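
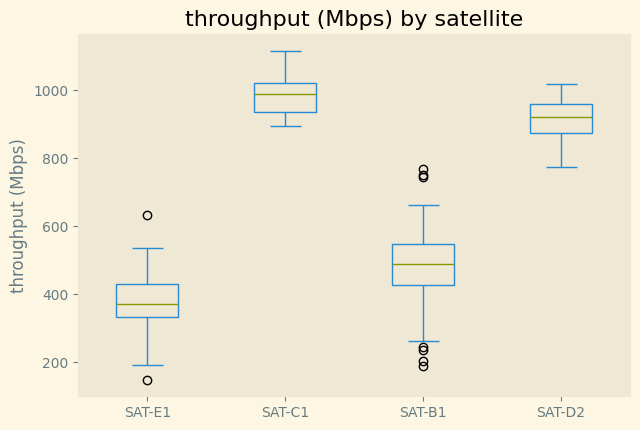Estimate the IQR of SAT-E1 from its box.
Q3 ≈ 400, Q1 ≈ 300; IQR ≈ 100.

≈ 100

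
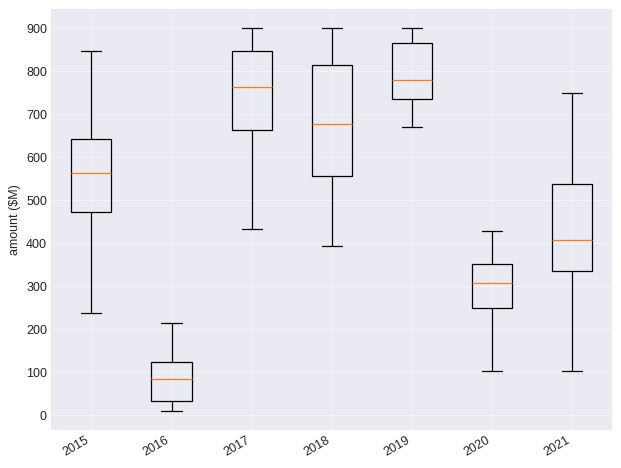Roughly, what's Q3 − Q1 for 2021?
≈ 200

Q3 ≈ 500, Q1 ≈ 300; IQR ≈ 200.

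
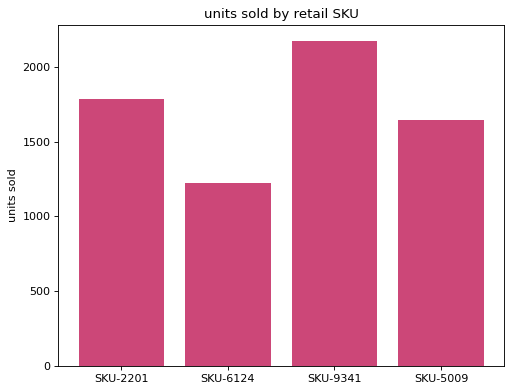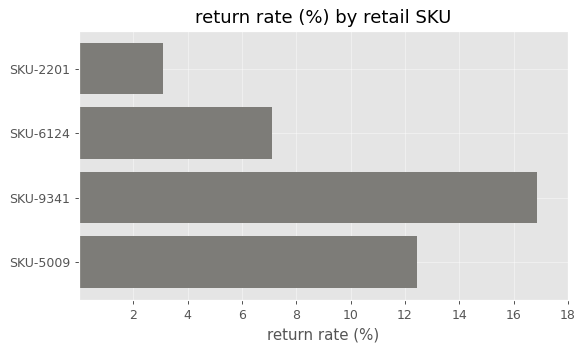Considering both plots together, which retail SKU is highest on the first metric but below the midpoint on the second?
Chart 2 median return rate (%) ≈ 10; below-median retail SKUs: SKU-2201, SKU-6124. Among those, SKU-2201 has the highest units sold (≈ 1800).

SKU-2201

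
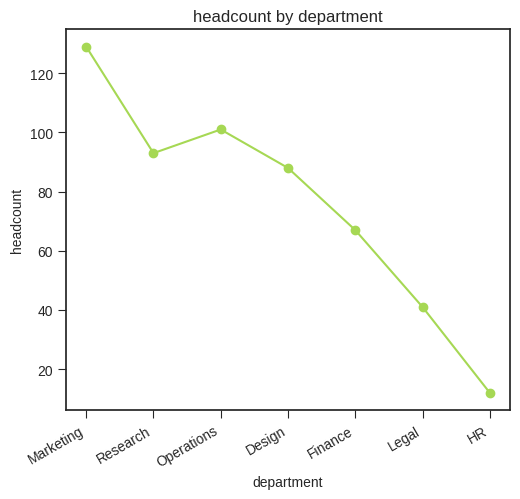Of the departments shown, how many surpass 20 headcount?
6

Above 20: Marketing, Research, Operations, Design, Finance, Legal.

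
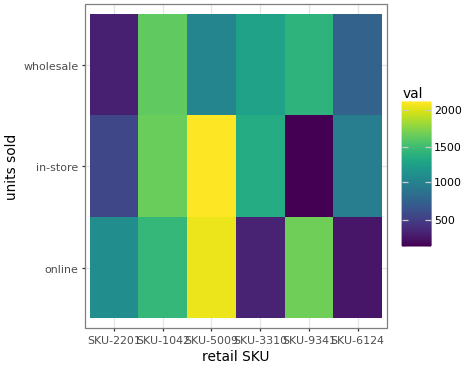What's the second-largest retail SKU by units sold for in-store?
SKU-1042

Top 3 for in-store: SKU-5009 ≈ 2200, SKU-1042 ≈ 1600, SKU-3310 ≈ 1400.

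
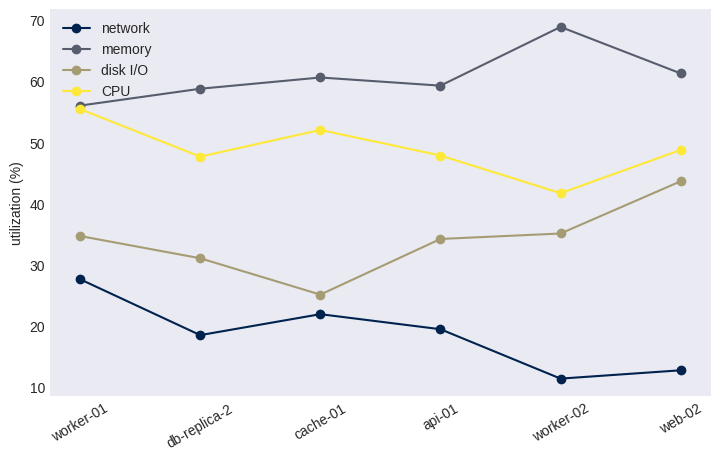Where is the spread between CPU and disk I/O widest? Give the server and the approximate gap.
cache-01: CPU ≈ 50, disk I/O ≈ 25 → gap ≈ 25. Next-largest (worker-01) is only ≈ 20.

cache-01, ≈ 25 %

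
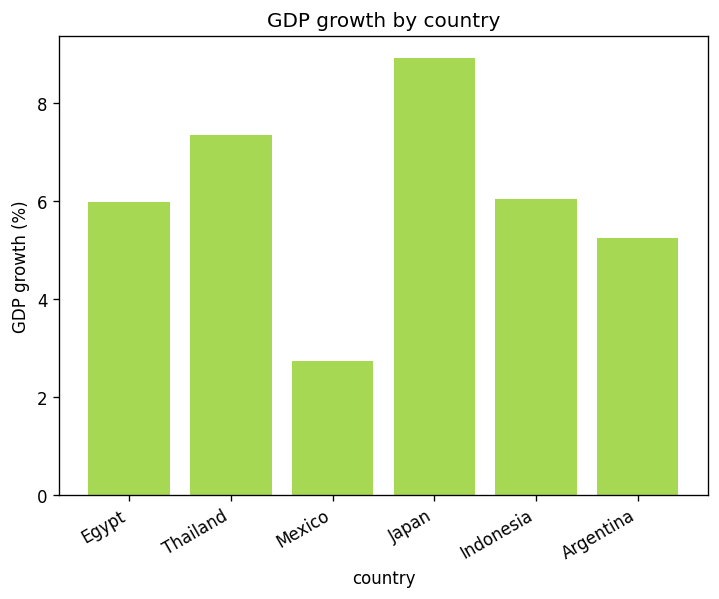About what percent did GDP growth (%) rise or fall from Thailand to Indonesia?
≈ -14.3%

Thailand ≈ 7, Indonesia ≈ 6; (6 − 7) / 7 ≈ -14.3%.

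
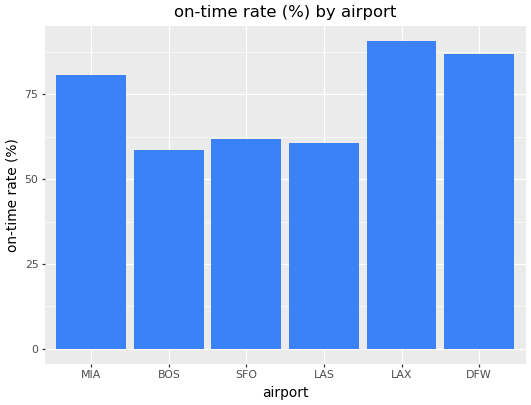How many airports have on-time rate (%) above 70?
3

Above 70: MIA, LAX, DFW.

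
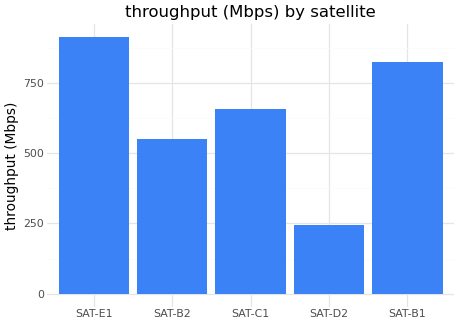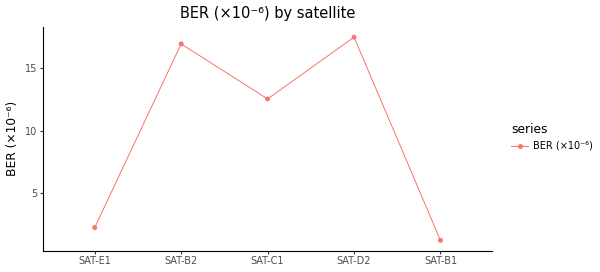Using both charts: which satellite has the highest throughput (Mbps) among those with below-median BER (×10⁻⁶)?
SAT-E1

Chart 2 median BER (×10⁻⁶) ≈ 12; below-median satellites: SAT-E1, SAT-B1. Among those, SAT-E1 has the highest throughput (Mbps) (≈ 900).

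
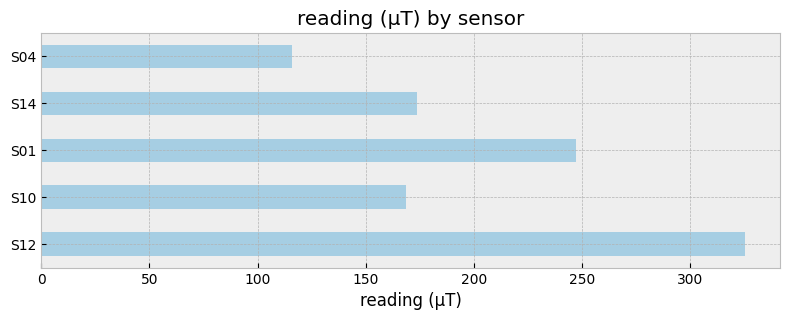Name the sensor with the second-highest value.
S01

Top 3: S12 ≈ 350, S01 ≈ 250, S14 ≈ 150.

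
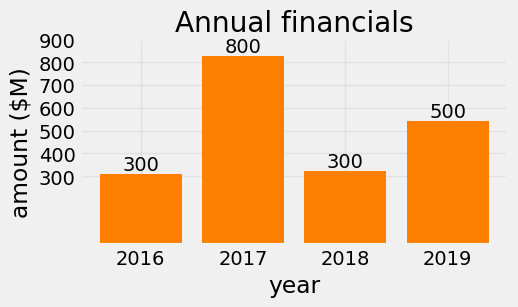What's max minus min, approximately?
≈ 500

Max 2017 ≈ 800, min 2016 ≈ 300; range ≈ 500.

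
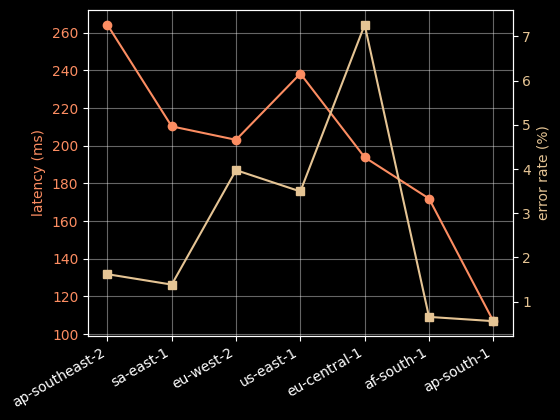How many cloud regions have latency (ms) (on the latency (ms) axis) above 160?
6

Above 160: ap-southeast-2, sa-east-1, eu-west-2, us-east-1, eu-central-1, af-south-1.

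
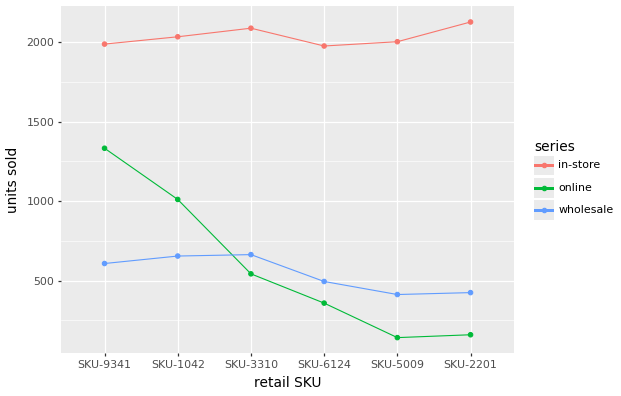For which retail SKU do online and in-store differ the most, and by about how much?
SKU-2201: online ≈ 200, in-store ≈ 2200 → gap ≈ 2000. Next-largest (SKU-5009) is only ≈ 1800.

SKU-2201, ≈ 2000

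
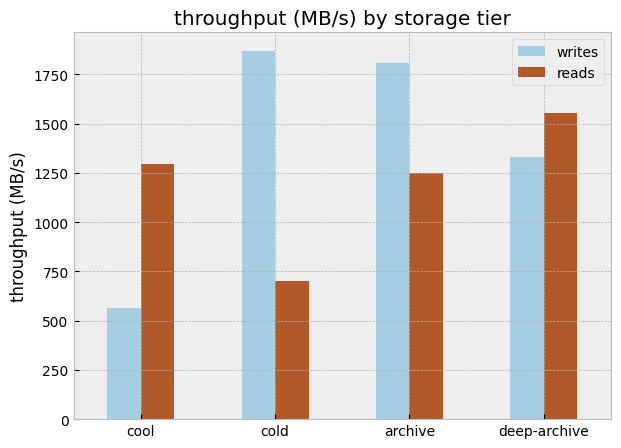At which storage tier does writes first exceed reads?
cold

cool: writes ≈ 600 vs reads ≈ 1200 (not yet); cold: writes ≈ 1800 vs reads ≈ 800 (first crossover).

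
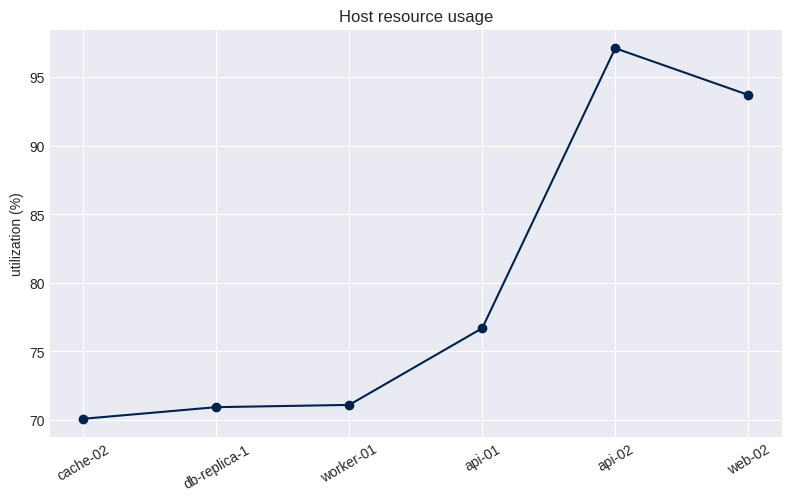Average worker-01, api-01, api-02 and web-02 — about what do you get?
(70 + 75 + 95 + 95) / 4 ≈ 84.

≈ 84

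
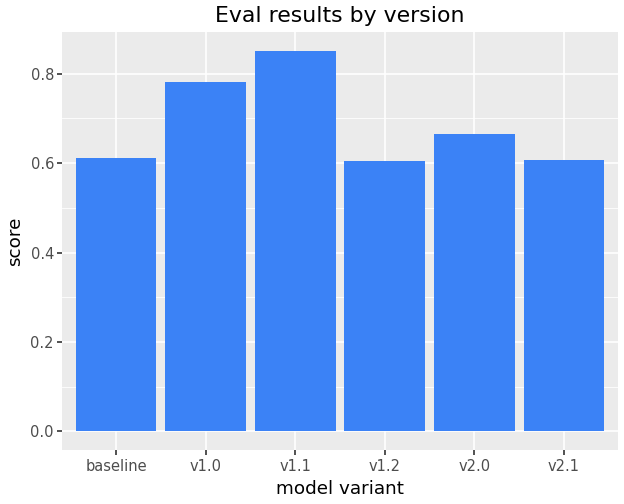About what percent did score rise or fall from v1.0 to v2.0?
v1.0 ≈ 0.8, v2.0 ≈ 0.7; (0.7 − 0.8) / 0.8 ≈ -12.5%.

≈ -12.5%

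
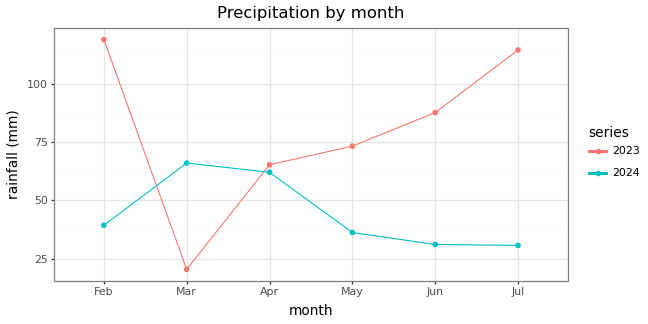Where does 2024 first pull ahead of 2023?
Mar

Feb: 2024 ≈ 40 vs 2023 ≈ 120 (not yet); Mar: 2024 ≈ 70 vs 2023 ≈ 20 (first crossover).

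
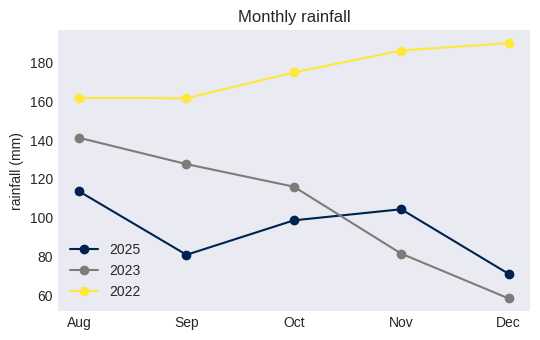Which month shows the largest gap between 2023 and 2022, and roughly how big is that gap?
Dec: 2023 ≈ 60, 2022 ≈ 200 → gap ≈ 140. Next-largest (Nov) is only ≈ 100.

Dec, ≈ 140 mm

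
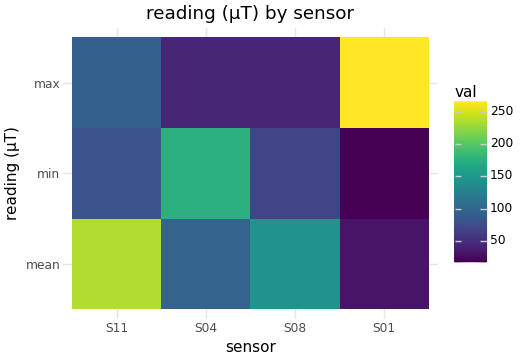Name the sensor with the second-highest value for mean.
Top 3 for mean: S11 ≈ 225, S08 ≈ 150, S04 ≈ 100.

S08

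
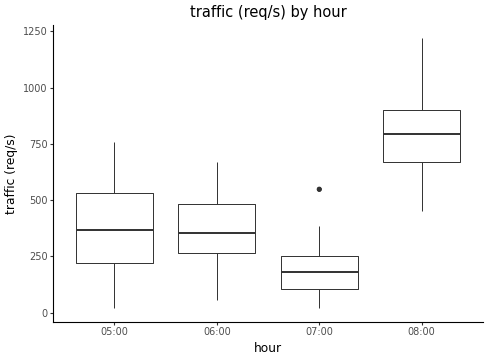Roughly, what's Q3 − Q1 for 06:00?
≈ 250

Q3 ≈ 500, Q1 ≈ 250; IQR ≈ 250.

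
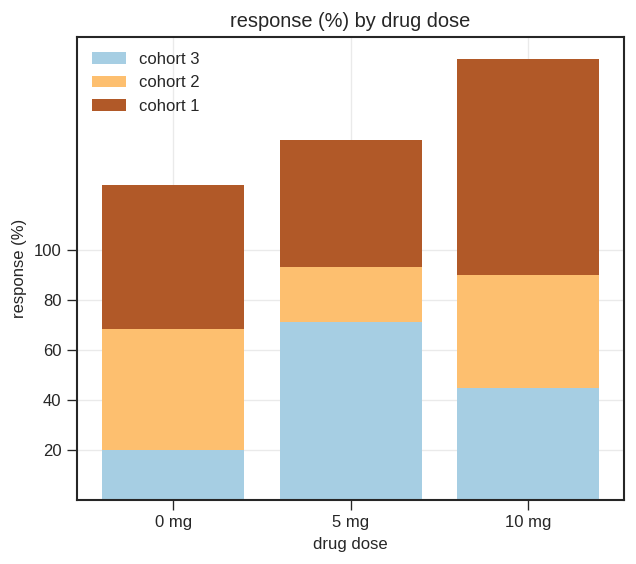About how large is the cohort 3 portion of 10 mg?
≈ 40

cohort 3 top ≈ 40, bottom ≈ 0; segment ≈ 40.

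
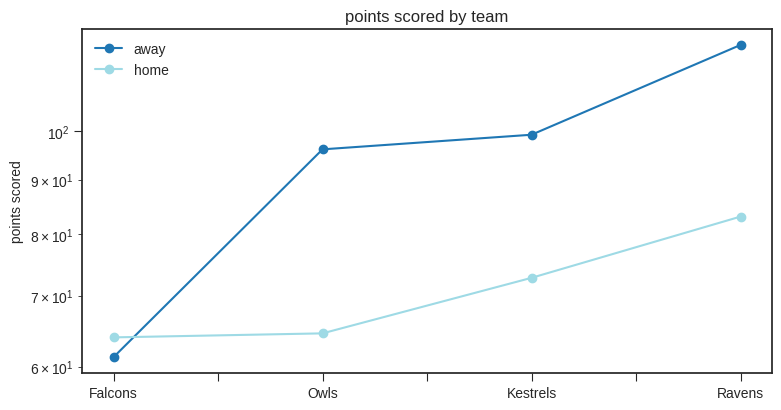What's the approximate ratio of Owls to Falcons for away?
Owls ≈ 95, Falcons ≈ 60; 95/60 ≈ 1.58.

≈ 1.58×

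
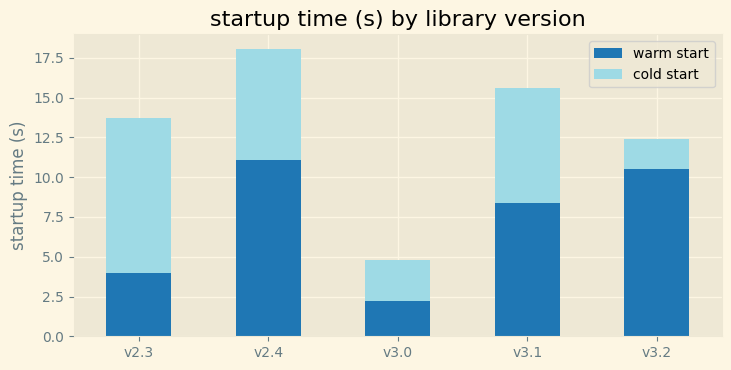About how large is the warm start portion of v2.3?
warm start top ≈ 4, bottom ≈ 0; segment ≈ 4.

≈ 4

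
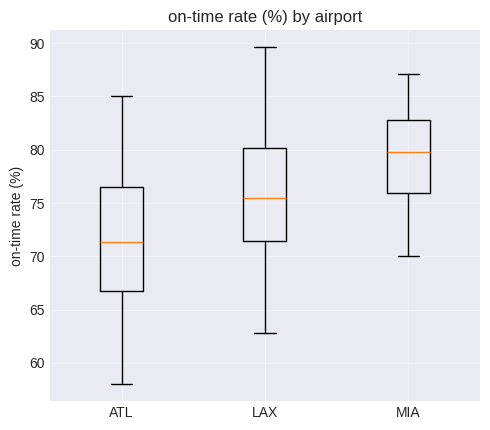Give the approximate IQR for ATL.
≈ 9

Q3 ≈ 76, Q1 ≈ 67; IQR ≈ 9.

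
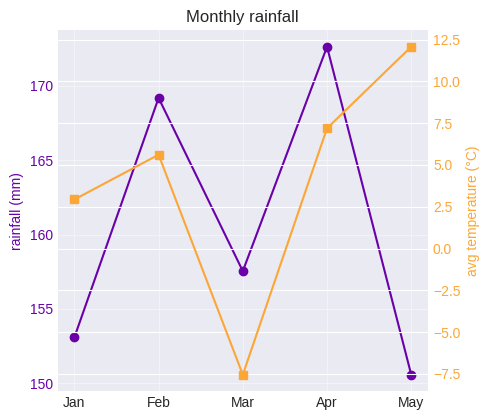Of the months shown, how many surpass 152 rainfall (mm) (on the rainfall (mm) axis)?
Above 152: Jan, Feb, Mar, Apr.

4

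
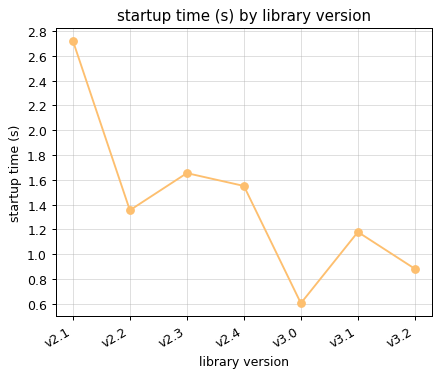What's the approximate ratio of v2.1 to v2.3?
≈ 1.75×

v2.1 ≈ 2.8, v2.3 ≈ 1.6; 2.8/1.6 ≈ 1.75.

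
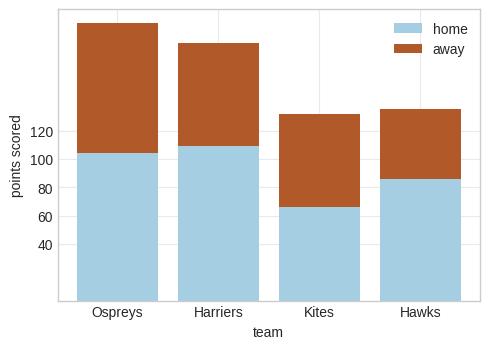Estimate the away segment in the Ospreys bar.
away top ≈ 200, bottom ≈ 100; segment ≈ 100.

≈ 100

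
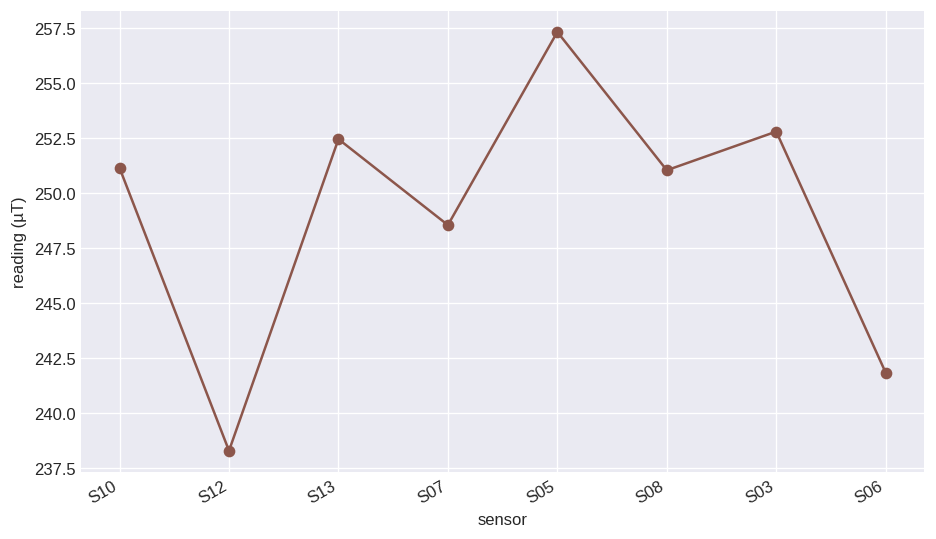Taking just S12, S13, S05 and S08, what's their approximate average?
(238 + 252 + 258 + 252) / 4 ≈ 250.

≈ 250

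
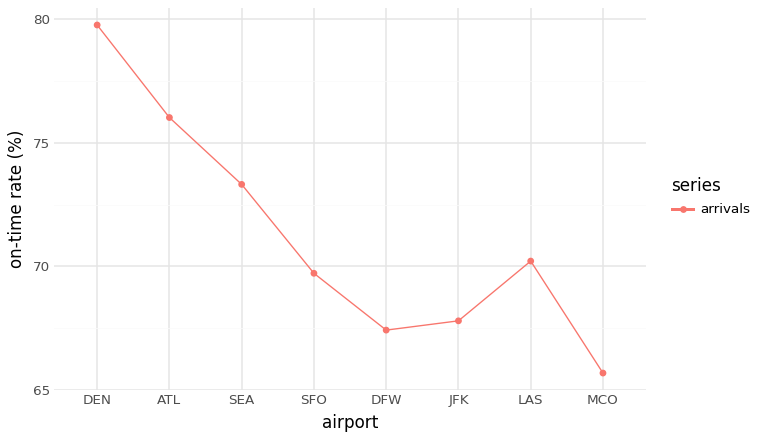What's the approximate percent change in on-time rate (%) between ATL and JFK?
≈ -10.5%

ATL ≈ 76, JFK ≈ 68; (68 − 76) / 76 ≈ -10.5%.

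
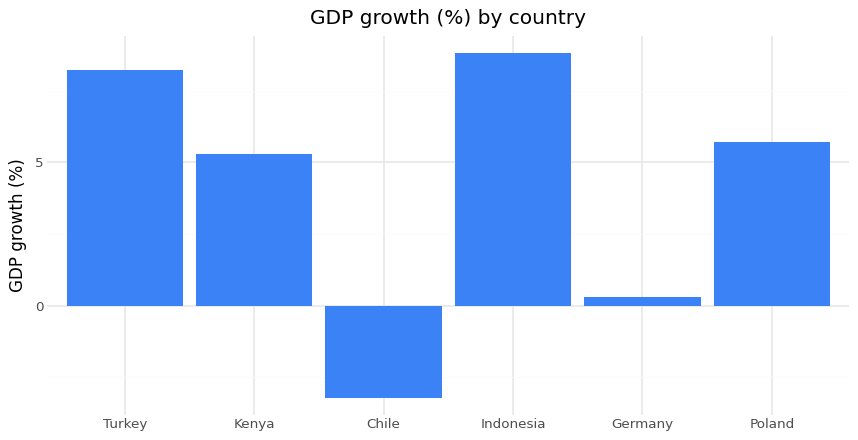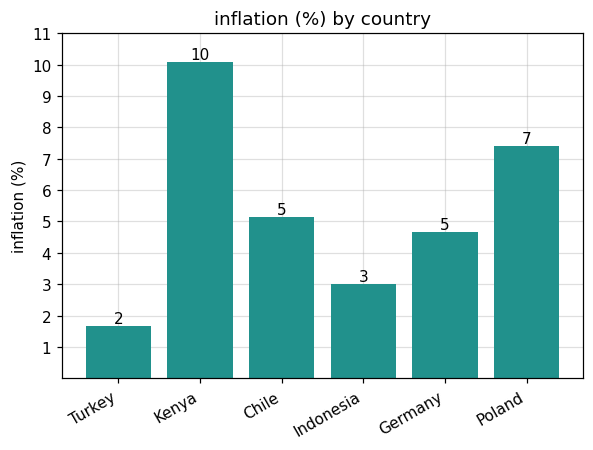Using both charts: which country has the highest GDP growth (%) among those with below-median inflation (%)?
Indonesia

Chart 2 median inflation (%) ≈ 5; below-median countries: Turkey, Indonesia, Germany. Among those, Indonesia has the highest GDP growth (%) (≈ 9).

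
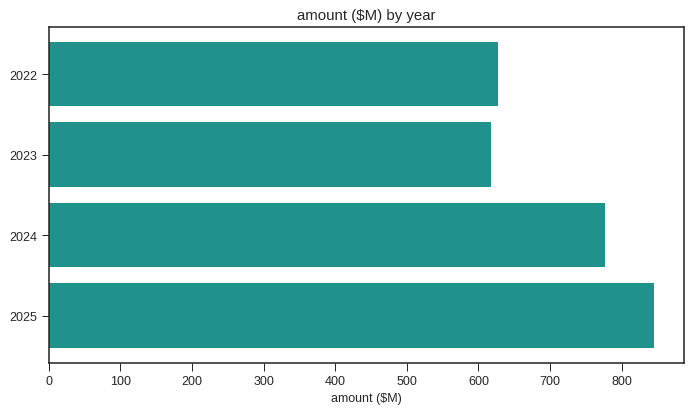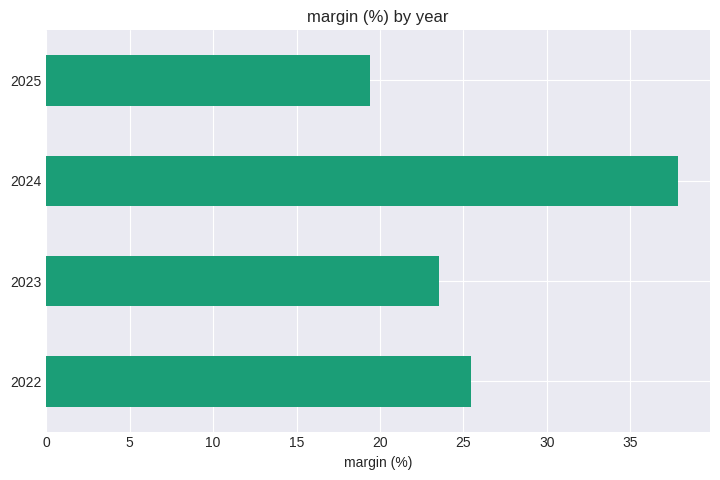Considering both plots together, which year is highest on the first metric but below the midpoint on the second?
2025

Chart 2 median margin (%) ≈ 25; below-median years: 2023, 2025. Among those, 2025 has the highest amount ($M) (≈ 800).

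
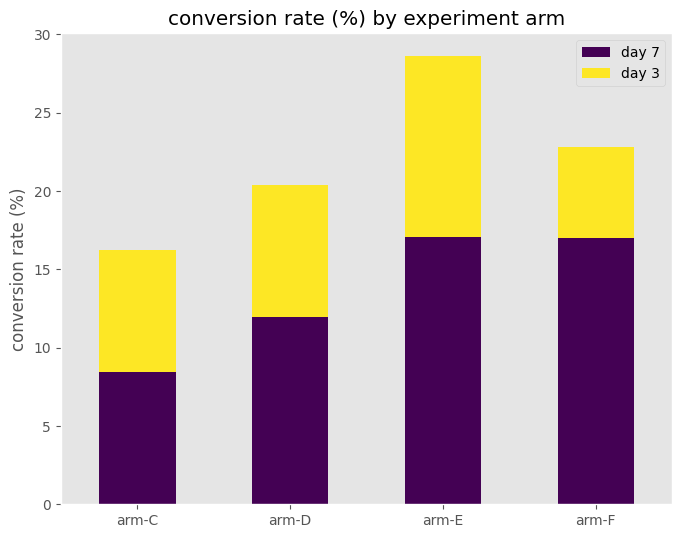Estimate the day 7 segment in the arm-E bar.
day 7 top ≈ 15, bottom ≈ 0; segment ≈ 15.

≈ 15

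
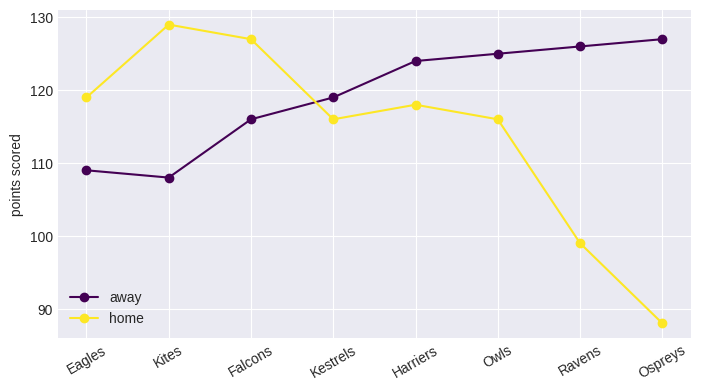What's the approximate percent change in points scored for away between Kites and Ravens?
Kites ≈ 110, Ravens ≈ 125; (125 − 110) / 110 ≈ +13.6%.

≈ +13.6%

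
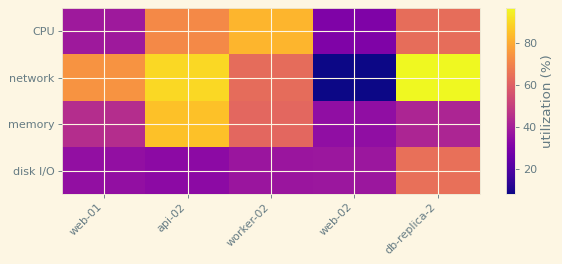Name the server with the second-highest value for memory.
Top 3 for memory: api-02 ≈ 90, worker-02 ≈ 60, web-01 ≈ 40.

worker-02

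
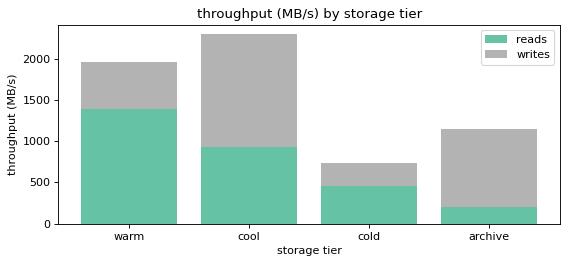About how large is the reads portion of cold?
≈ 400

reads top ≈ 400, bottom ≈ 0; segment ≈ 400.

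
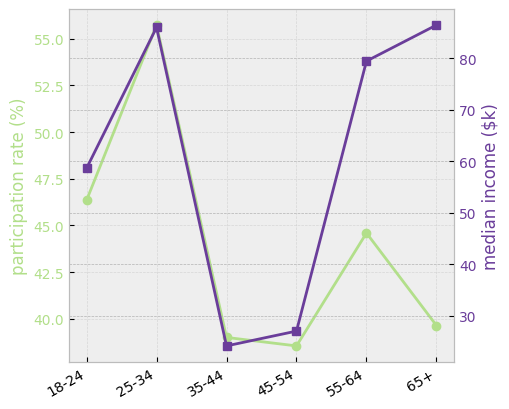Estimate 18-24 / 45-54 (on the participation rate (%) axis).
18-24 ≈ 46, 45-54 ≈ 38; 46/38 ≈ 1.21.

≈ 1.21×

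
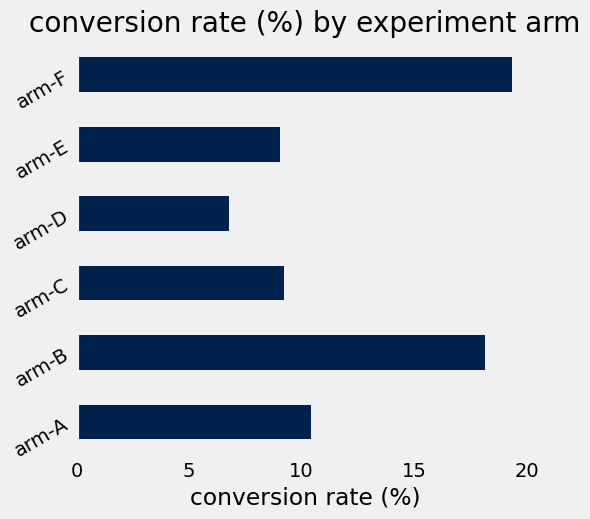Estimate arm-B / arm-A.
arm-B ≈ 18, arm-A ≈ 10; 18/10 ≈ 1.8.

≈ 1.8×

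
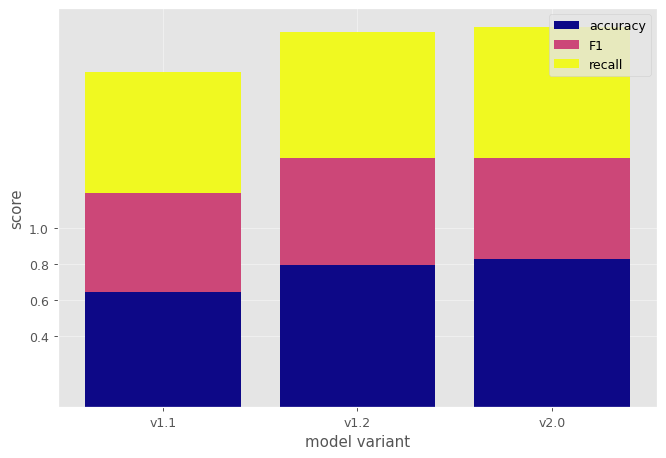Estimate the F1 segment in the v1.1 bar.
≈ 0.6

F1 top ≈ 1.2, bottom ≈ 0.6; segment ≈ 0.6.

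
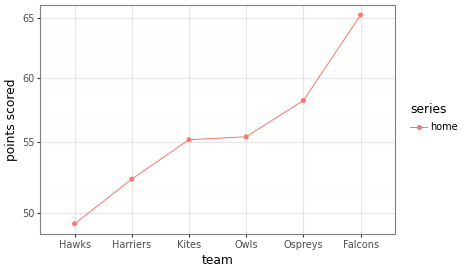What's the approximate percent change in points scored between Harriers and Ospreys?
Harriers ≈ 52, Ospreys ≈ 58; (58 − 52) / 52 ≈ +11.5%.

≈ +11.5%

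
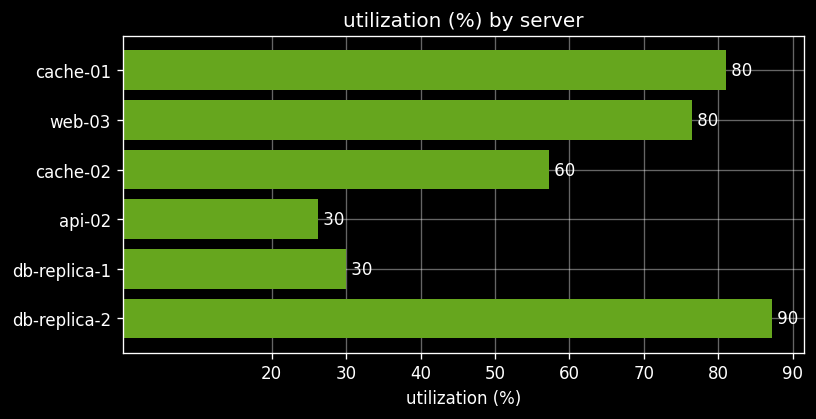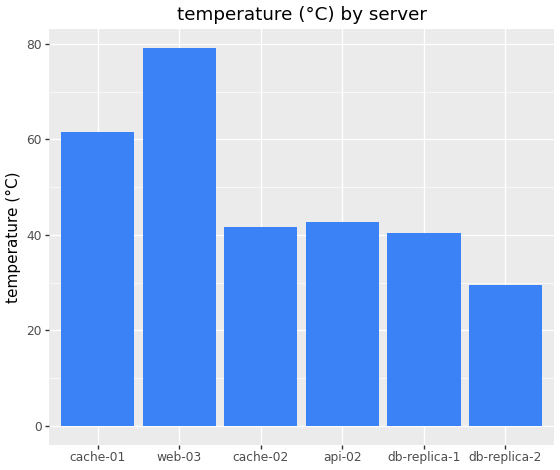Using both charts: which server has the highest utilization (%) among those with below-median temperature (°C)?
Chart 2 median temperature (°C) ≈ 40; below-median servers: cache-02, db-replica-1, db-replica-2. Among those, db-replica-2 has the highest utilization (%) (≈ 90).

db-replica-2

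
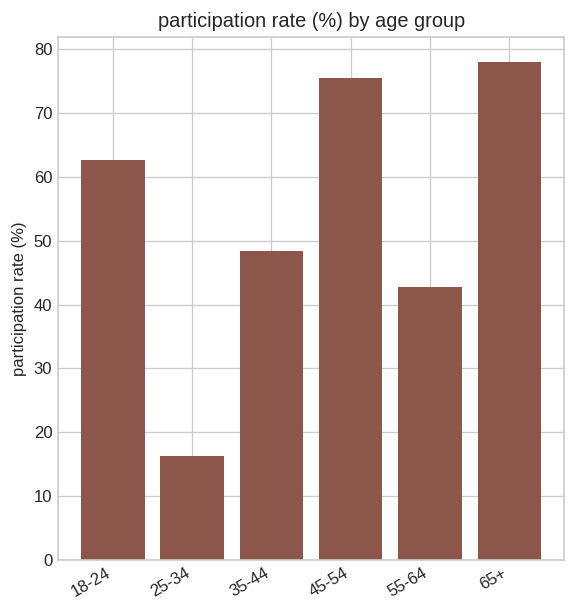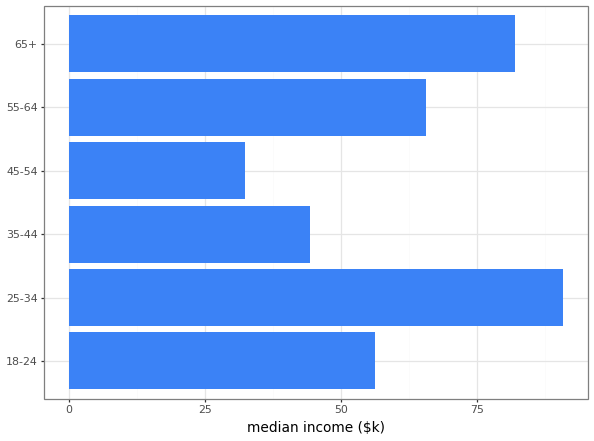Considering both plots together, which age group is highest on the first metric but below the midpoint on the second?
45-54

Chart 2 median median income ($k) ≈ 60; below-median age groups: 18-24, 35-44, 45-54. Among those, 45-54 has the highest participation rate (%) (≈ 80).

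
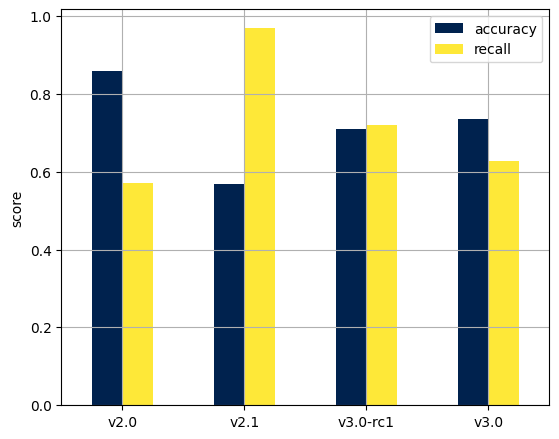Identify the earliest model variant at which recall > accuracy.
v2.1

v2.0: recall ≈ 0.6 vs accuracy ≈ 0.9 (not yet); v2.1: recall ≈ 1.0 vs accuracy ≈ 0.6 (first crossover).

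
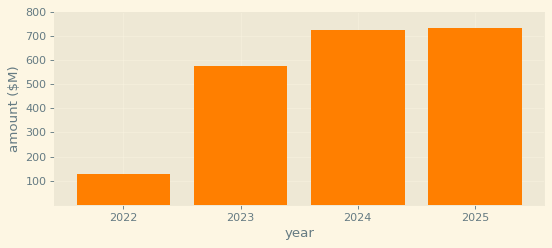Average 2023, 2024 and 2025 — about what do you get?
≈ 667

(600 + 700 + 700) / 3 ≈ 667.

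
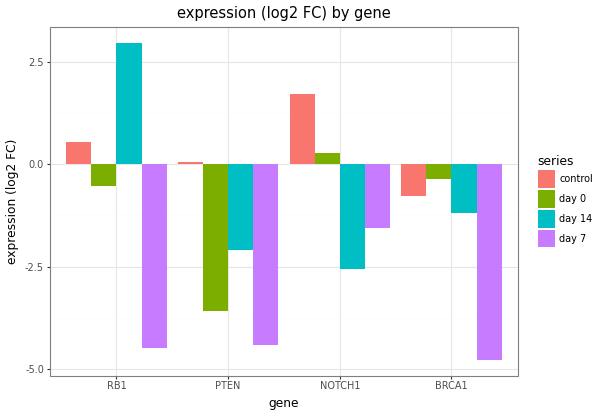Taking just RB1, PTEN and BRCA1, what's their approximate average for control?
≈ 0

(1 + 0 + -1) / 3 ≈ 0.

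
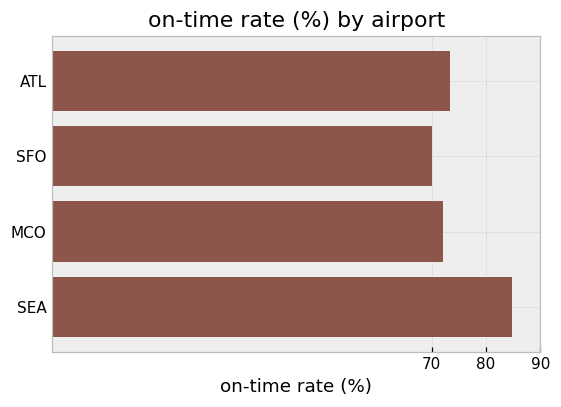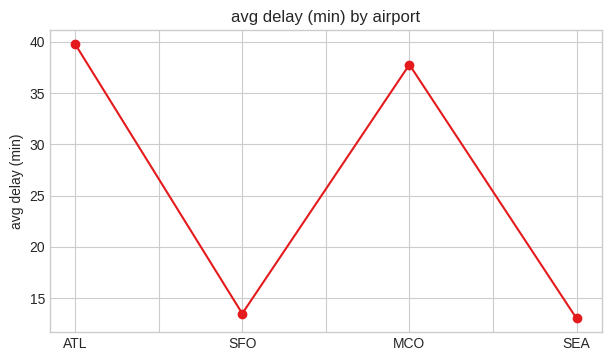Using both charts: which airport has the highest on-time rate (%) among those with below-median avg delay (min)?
Chart 2 median avg delay (min) ≈ 25; below-median airports: SFO, SEA. Among those, SEA has the highest on-time rate (%) (≈ 80).

SEA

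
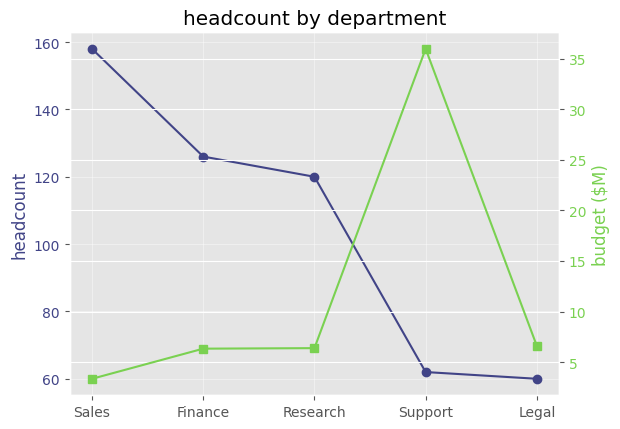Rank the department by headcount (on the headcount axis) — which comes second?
Top 3 (on the headcount axis): Sales ≈ 160, Finance ≈ 130, Research ≈ 120.

Finance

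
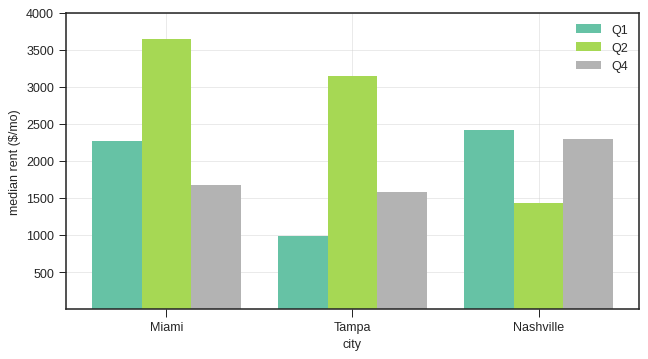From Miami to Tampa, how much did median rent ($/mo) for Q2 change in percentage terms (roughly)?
Miami ≈ 3500, Tampa ≈ 3000; (3000 − 3500) / 3500 ≈ -14.3%.

≈ -14.3%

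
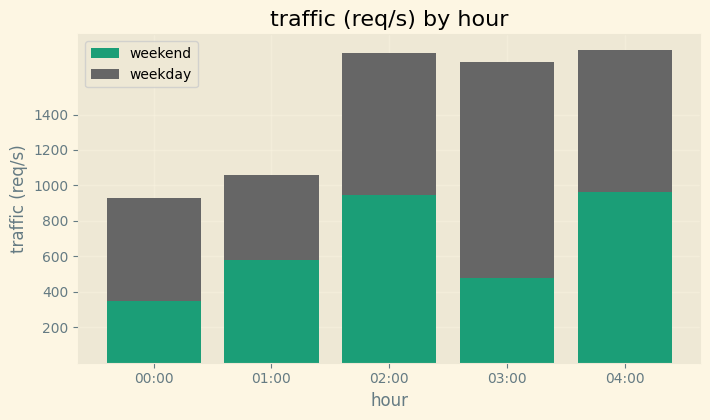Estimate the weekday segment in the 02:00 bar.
weekday top ≈ 1800, bottom ≈ 1000; segment ≈ 800.

≈ 800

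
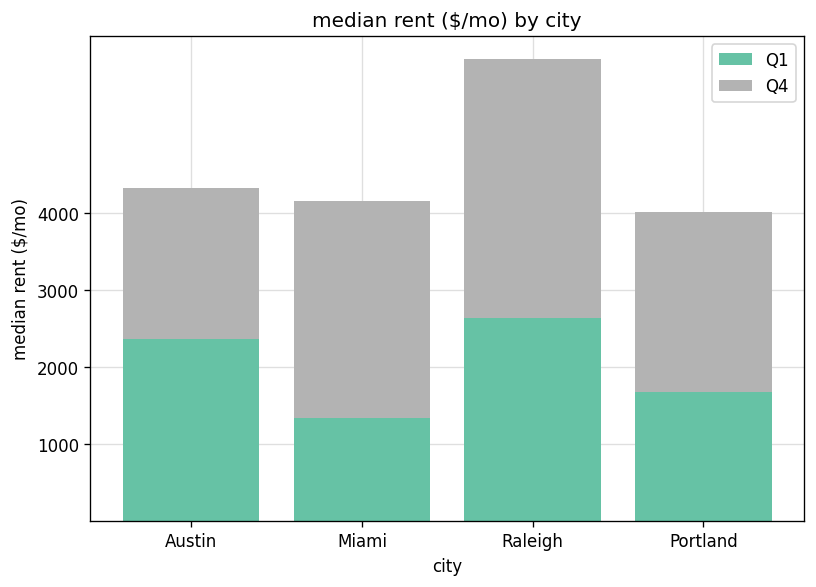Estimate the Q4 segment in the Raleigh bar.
≈ 3000

Q4 top ≈ 6000, bottom ≈ 3000; segment ≈ 3000.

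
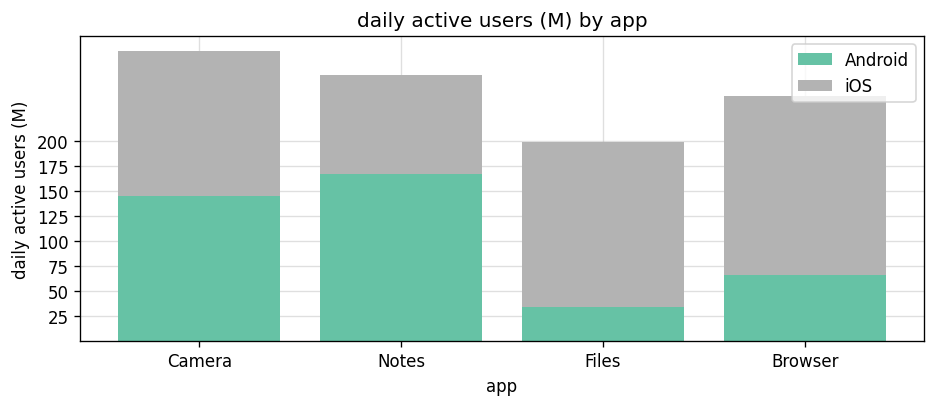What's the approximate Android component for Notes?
Android top ≈ 175, bottom ≈ 0; segment ≈ 175.

≈ 175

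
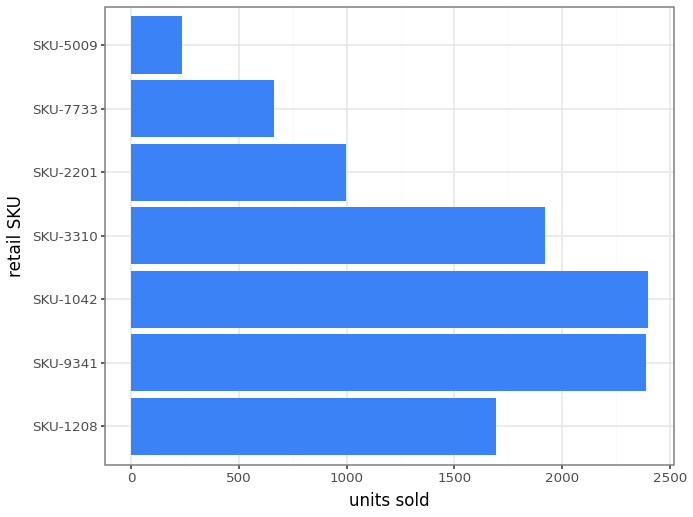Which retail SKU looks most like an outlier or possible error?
SKU-5009 ≈ 200; the rest sit between ≈ 600 and ≈ 2400.

SKU-5009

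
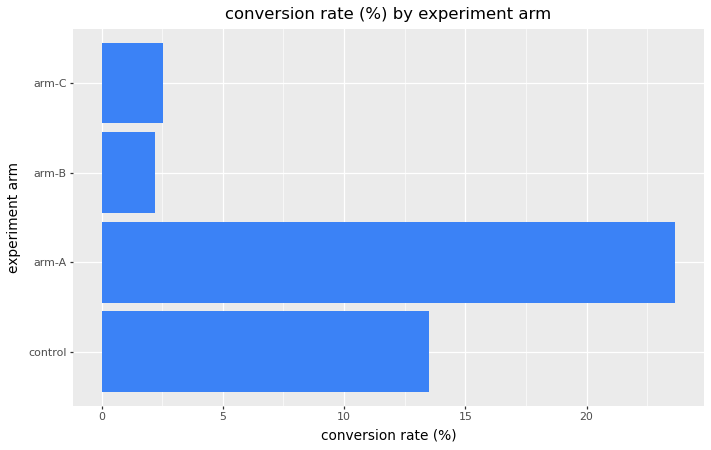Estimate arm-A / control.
arm-A ≈ 24, control ≈ 14; 24/14 ≈ 1.71.

≈ 1.71×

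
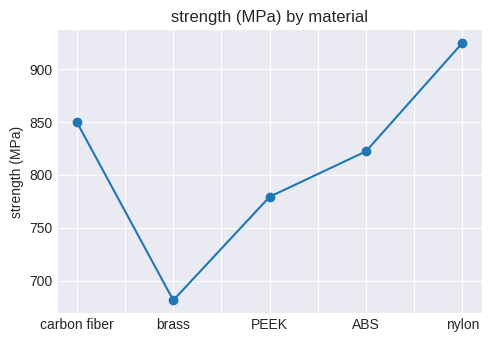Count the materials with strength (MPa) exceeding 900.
1

Above 900: nylon.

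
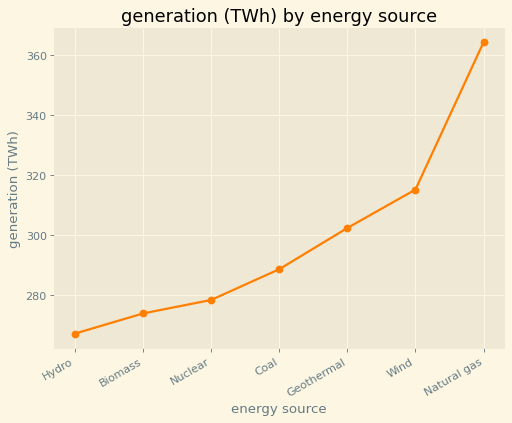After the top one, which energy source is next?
Wind

Top 3: Natural gas ≈ 360, Wind ≈ 320, Geothermal ≈ 300.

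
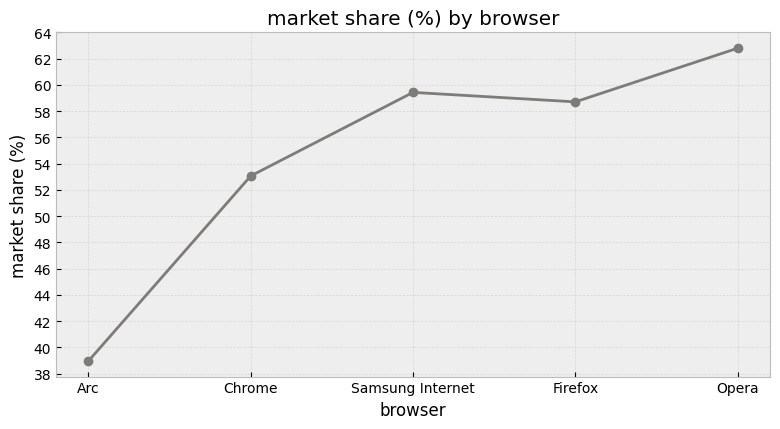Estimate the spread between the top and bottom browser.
≈ 24

Max Opera ≈ 62, min Arc ≈ 38; range ≈ 24.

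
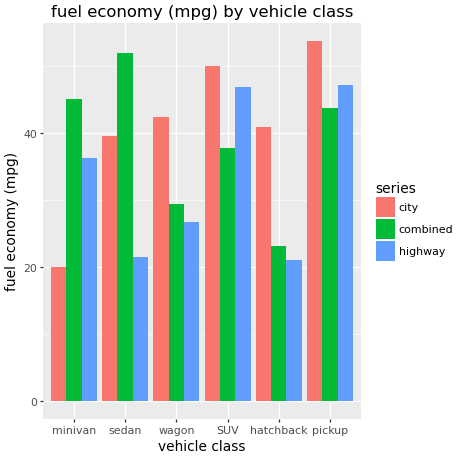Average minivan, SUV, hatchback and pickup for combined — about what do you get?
(45 + 40 + 25 + 45) / 4 ≈ 39.

≈ 39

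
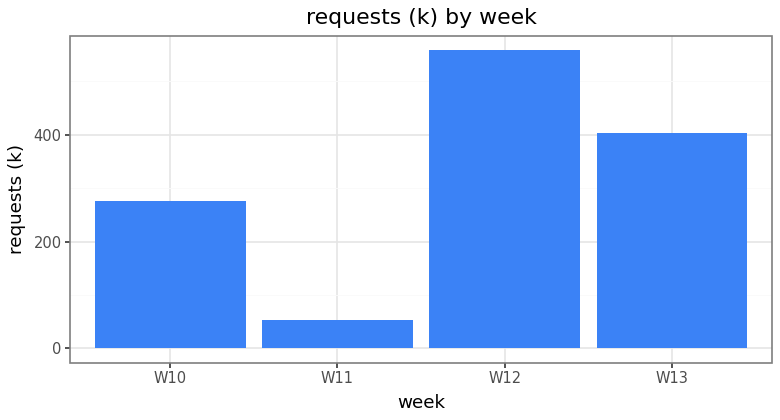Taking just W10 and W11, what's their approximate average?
(300 + 50) / 2 ≈ 175.

≈ 175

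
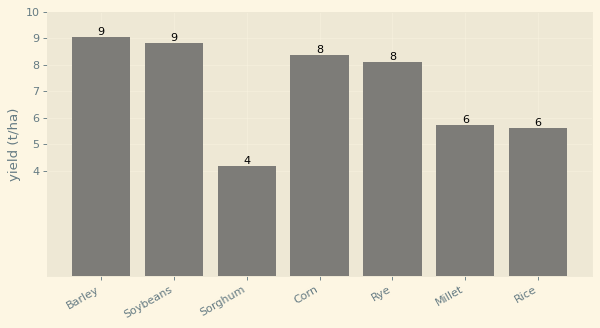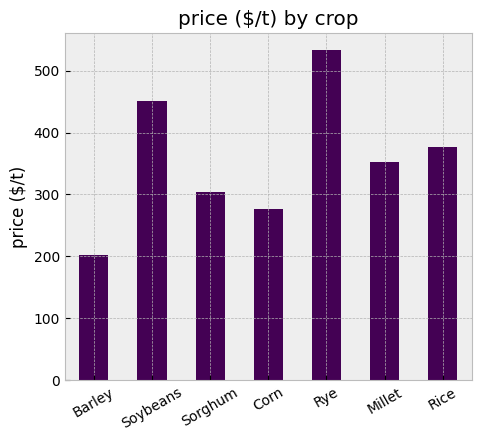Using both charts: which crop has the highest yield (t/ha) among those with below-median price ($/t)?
Chart 2 median price ($/t) ≈ 350; below-median crops: Barley, Sorghum, Corn. Among those, Barley has the highest yield (t/ha) (≈ 9).

Barley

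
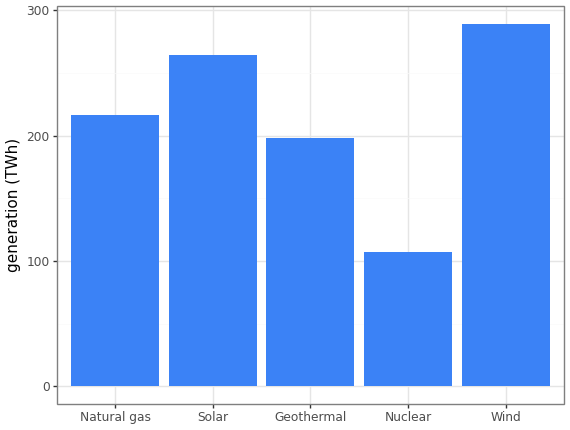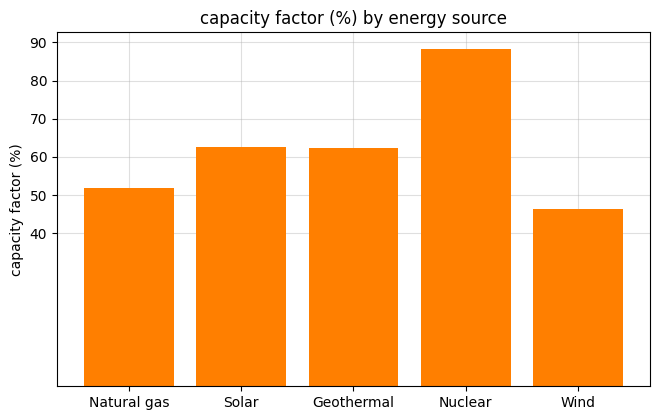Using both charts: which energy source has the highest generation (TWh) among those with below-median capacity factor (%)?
Chart 2 median capacity factor (%) ≈ 60; below-median energy sources: Natural gas, Wind. Among those, Wind has the highest generation (TWh) (≈ 300).

Wind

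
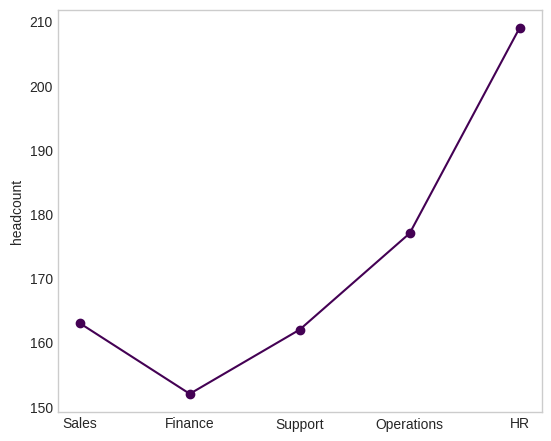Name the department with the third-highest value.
Sales

Top 4: HR ≈ 210, Operations ≈ 175, Sales ≈ 165, Support ≈ 160.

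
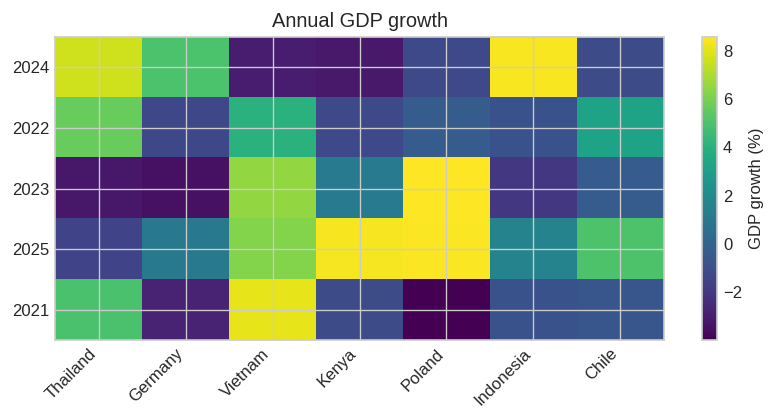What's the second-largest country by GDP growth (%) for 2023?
Vietnam

Top 3 for 2023: Poland ≈ 8, Vietnam ≈ 6, Kenya ≈ 2.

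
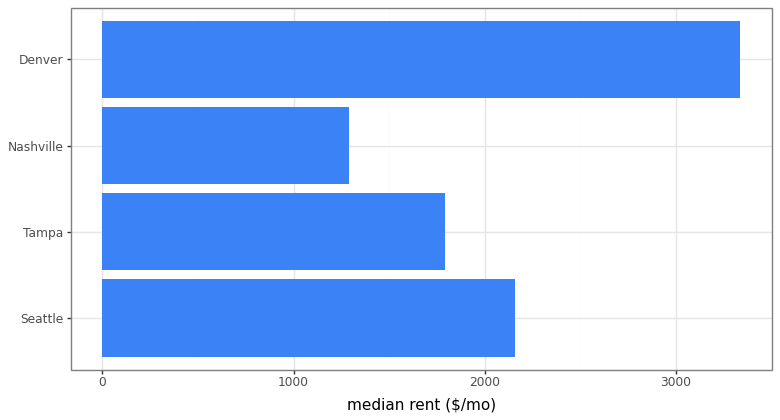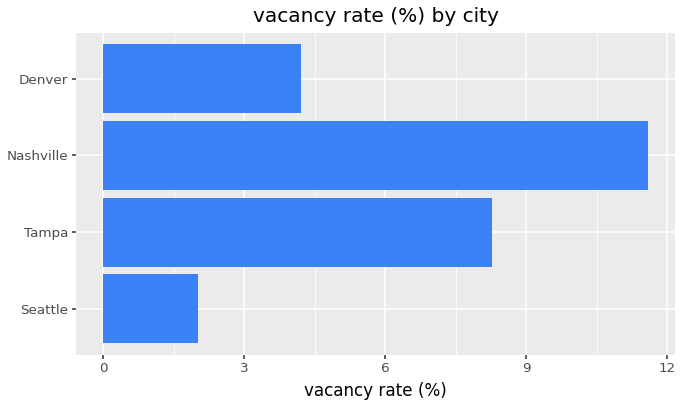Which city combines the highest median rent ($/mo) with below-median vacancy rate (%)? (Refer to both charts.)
Chart 2 median vacancy rate (%) ≈ 6; below-median cities: Seattle, Denver. Among those, Denver has the highest median rent ($/mo) (≈ 3500).

Denver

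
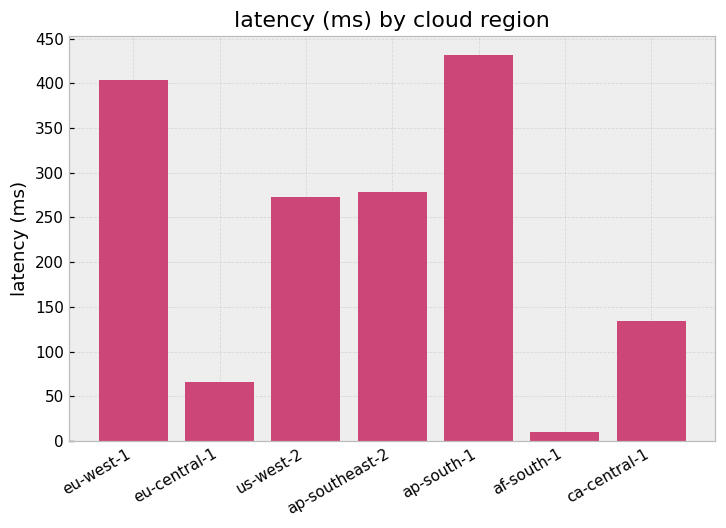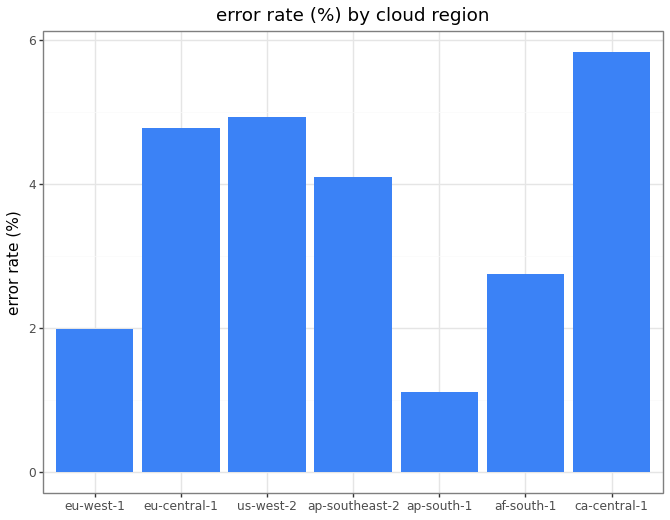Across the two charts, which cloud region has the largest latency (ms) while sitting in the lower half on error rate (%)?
ap-south-1

Chart 2 median error rate (%) ≈ 4; below-median cloud regions: eu-west-1, ap-south-1, af-south-1. Among those, ap-south-1 has the highest latency (ms) (≈ 450).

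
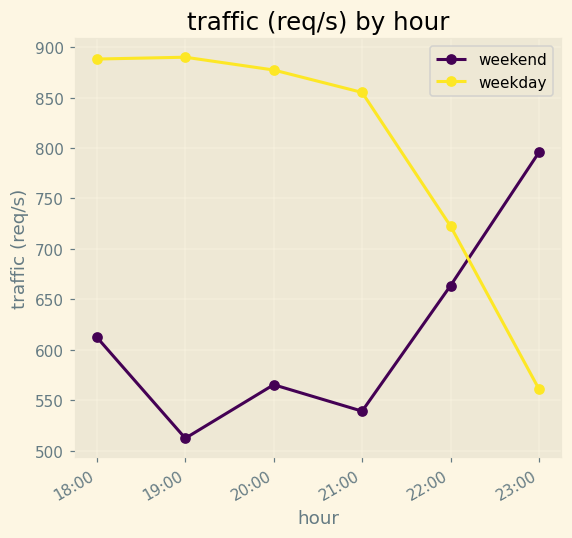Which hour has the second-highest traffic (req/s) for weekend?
22:00

Top 3 for weekend: 23:00 ≈ 800, 22:00 ≈ 650, 18:00 ≈ 600.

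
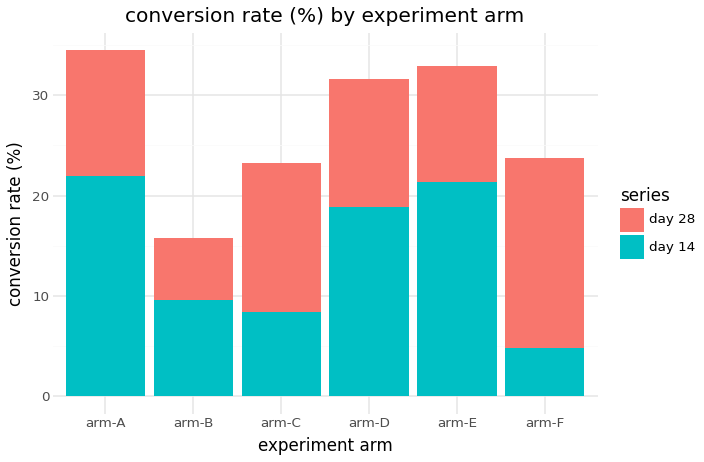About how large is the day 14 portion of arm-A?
day 14 top ≈ 20, bottom ≈ 0; segment ≈ 20.

≈ 20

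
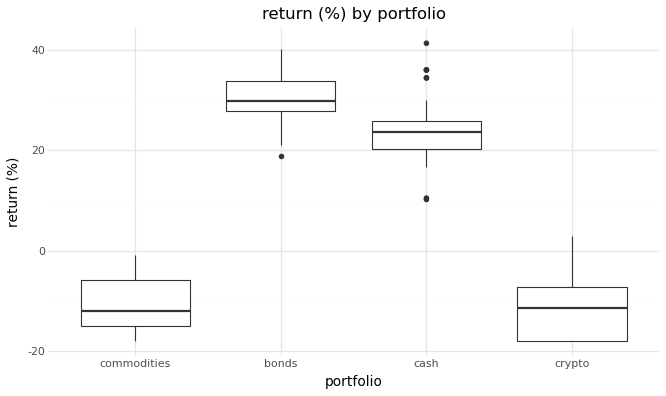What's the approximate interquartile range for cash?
≈ 5

Q3 ≈ 25, Q1 ≈ 20; IQR ≈ 5.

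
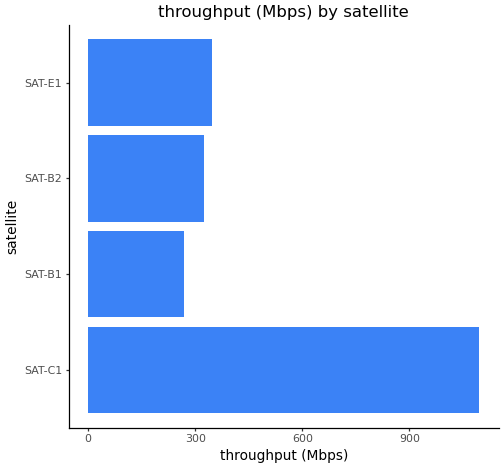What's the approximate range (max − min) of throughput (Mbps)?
≈ 800

Max SAT-C1 ≈ 1100, min SAT-B1 ≈ 300; range ≈ 800.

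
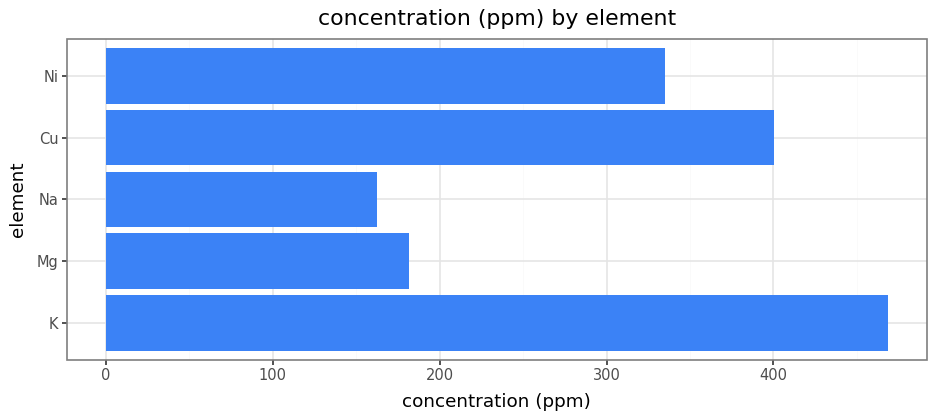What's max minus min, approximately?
≈ 300

Max K ≈ 450, min Na ≈ 150; range ≈ 300.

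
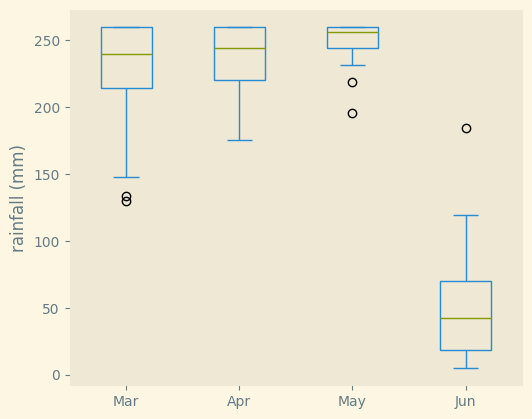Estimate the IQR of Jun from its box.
≈ 60

Q3 ≈ 80, Q1 ≈ 20; IQR ≈ 60.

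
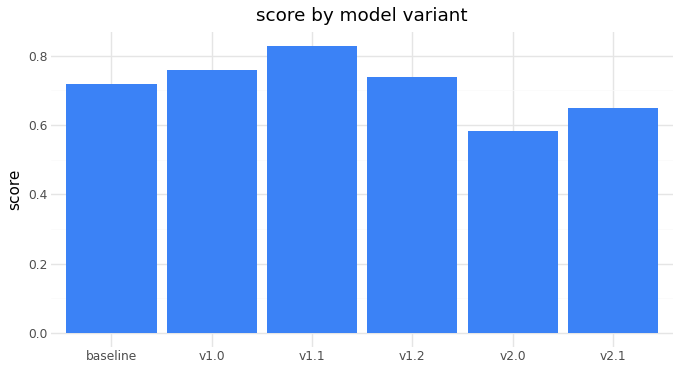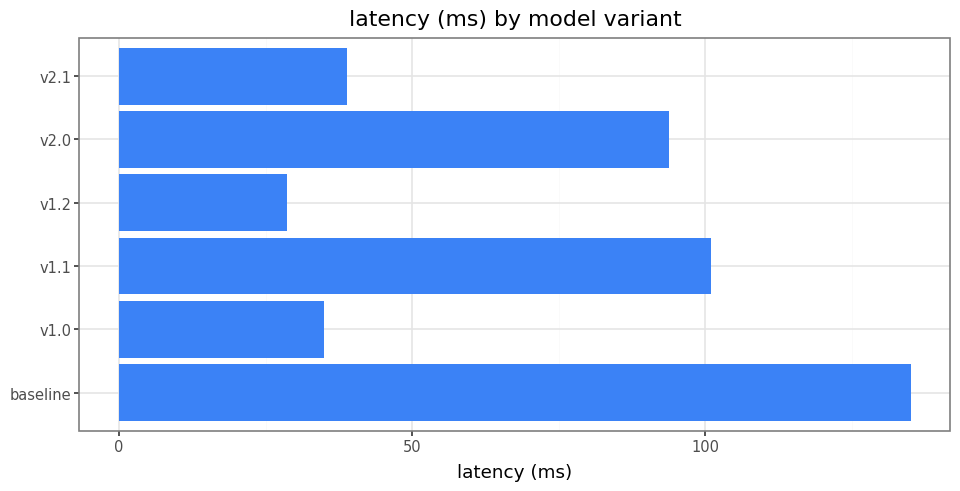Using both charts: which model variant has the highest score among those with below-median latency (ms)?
v1.0

Chart 2 median latency (ms) ≈ 60; below-median model variants: v1.0, v1.2, v2.1. Among those, v1.0 has the highest score (≈ 0.8).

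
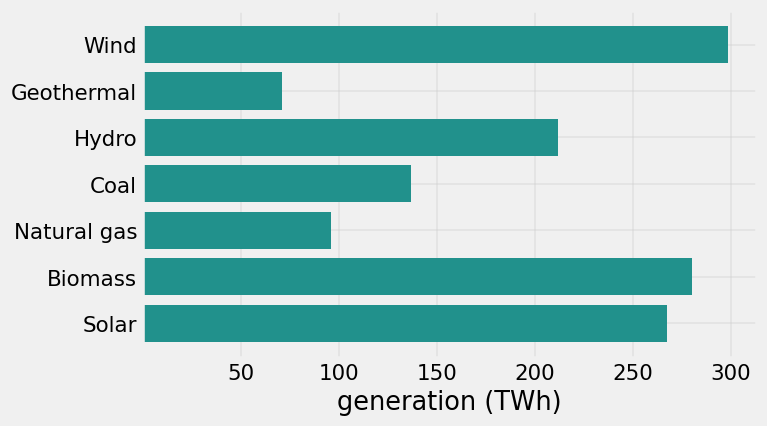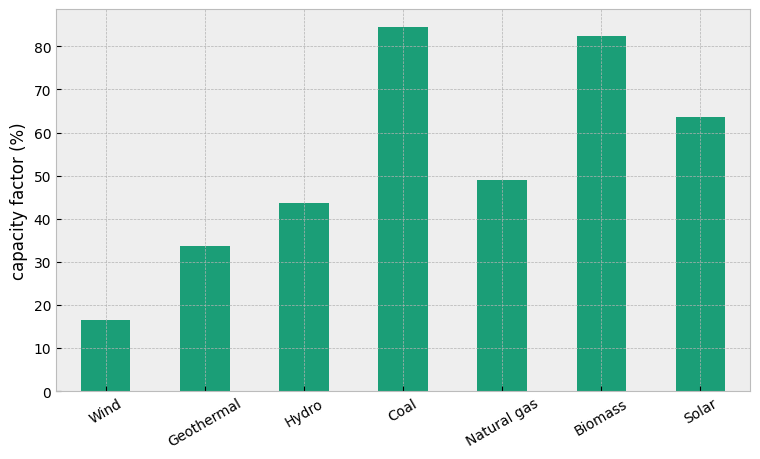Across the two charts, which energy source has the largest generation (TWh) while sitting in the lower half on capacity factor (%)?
Wind

Chart 2 median capacity factor (%) ≈ 50; below-median energy sources: Wind, Geothermal, Hydro. Among those, Wind has the highest generation (TWh) (≈ 300).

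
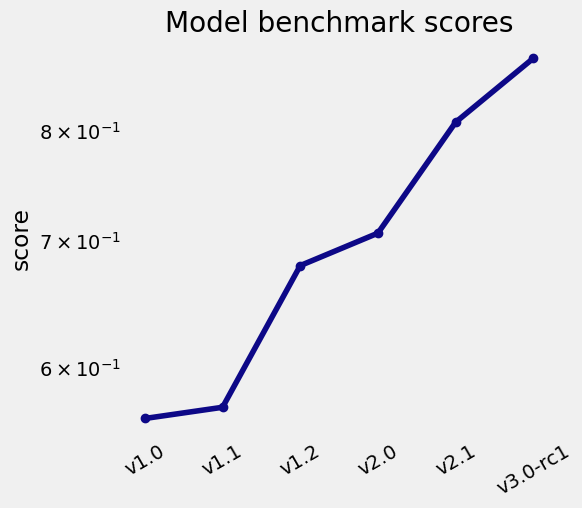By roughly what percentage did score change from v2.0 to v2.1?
≈ +14.3%

v2.0 ≈ 0.70, v2.1 ≈ 0.80; (0.80 − 0.70) / 0.70 ≈ +14.3%.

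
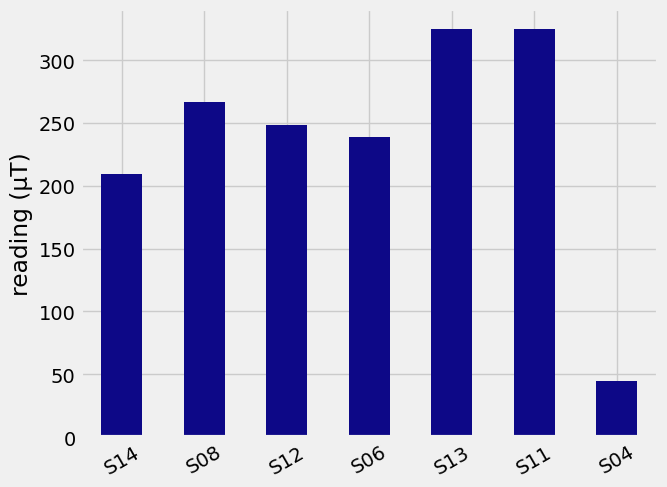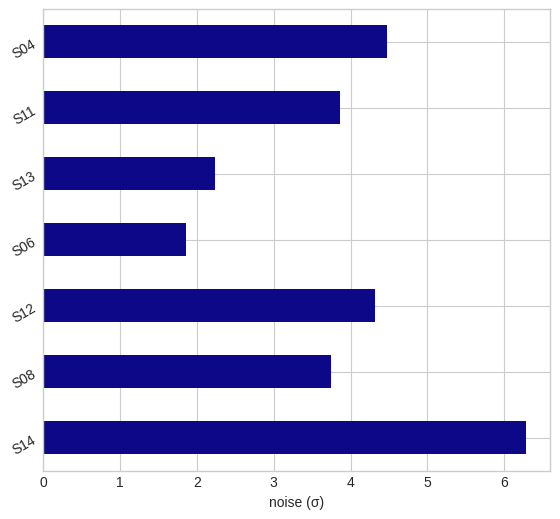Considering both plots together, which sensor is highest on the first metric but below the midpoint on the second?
Chart 2 median noise (σ) ≈ 4; below-median sensors: S08, S06, S13. Among those, S13 has the highest reading (µT) (≈ 300).

S13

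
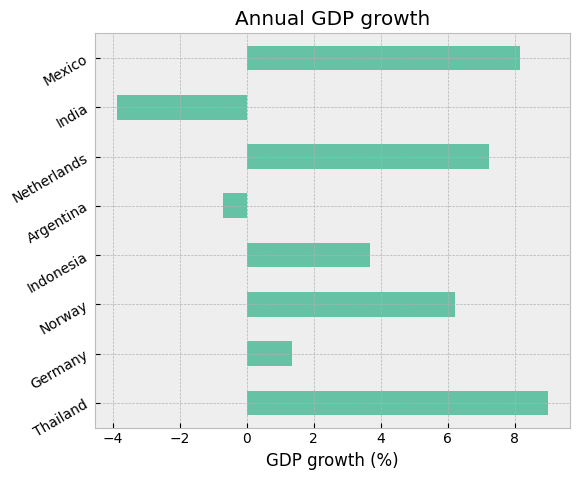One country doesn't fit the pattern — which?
India

India ≈ -4; the rest sit between ≈ 0 and ≈ 8.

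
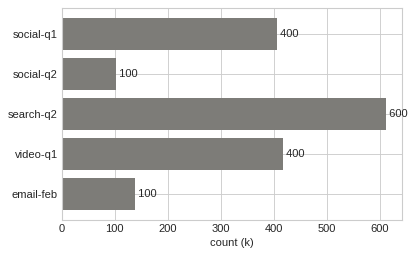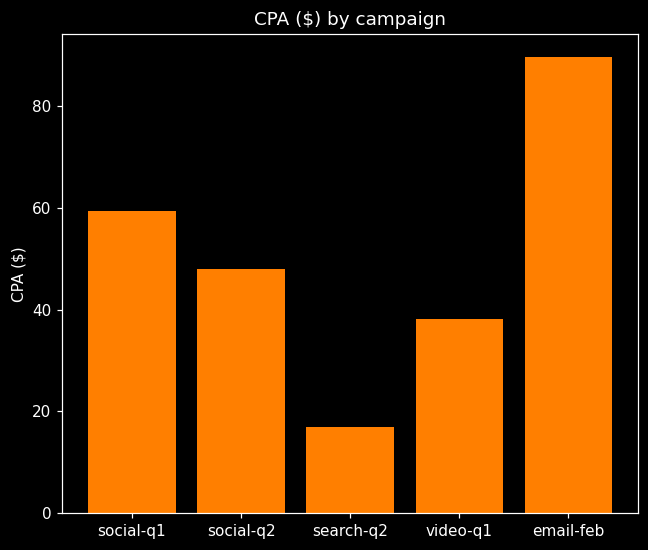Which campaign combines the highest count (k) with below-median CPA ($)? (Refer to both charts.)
search-q2

Chart 2 median CPA ($) ≈ 50; below-median campaigns: search-q2, video-q1. Among those, search-q2 has the highest count (k) (≈ 600).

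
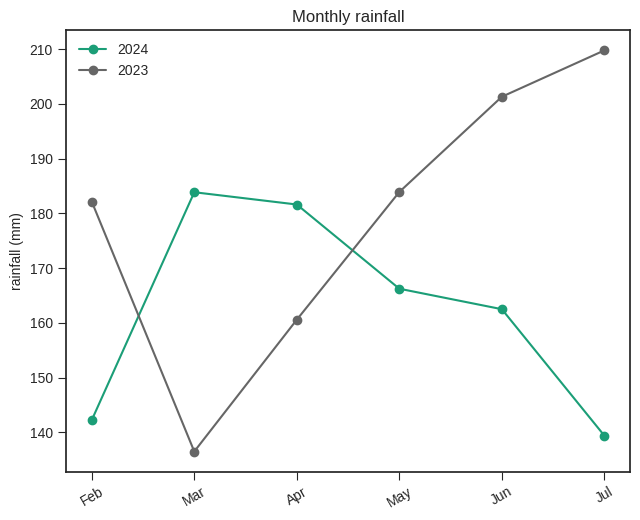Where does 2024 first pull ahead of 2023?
Feb: 2024 ≈ 140 vs 2023 ≈ 180 (not yet); Mar: 2024 ≈ 180 vs 2023 ≈ 140 (first crossover).

Mar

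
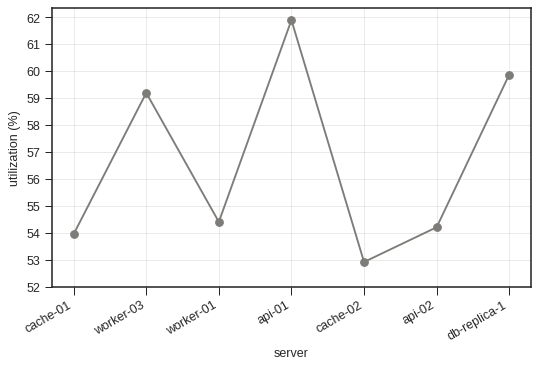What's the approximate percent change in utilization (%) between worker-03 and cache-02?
≈ -10.2%

worker-03 ≈ 59, cache-02 ≈ 53; (53 − 59) / 59 ≈ -10.2%.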